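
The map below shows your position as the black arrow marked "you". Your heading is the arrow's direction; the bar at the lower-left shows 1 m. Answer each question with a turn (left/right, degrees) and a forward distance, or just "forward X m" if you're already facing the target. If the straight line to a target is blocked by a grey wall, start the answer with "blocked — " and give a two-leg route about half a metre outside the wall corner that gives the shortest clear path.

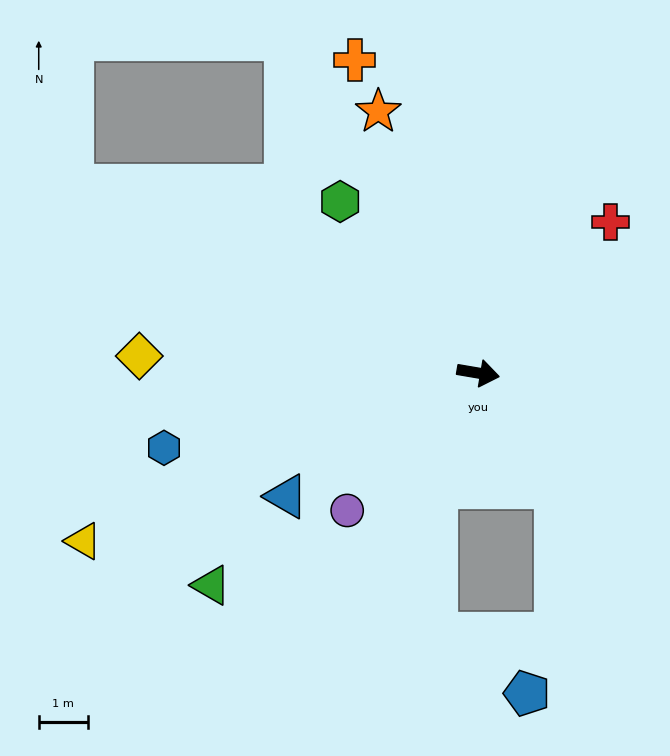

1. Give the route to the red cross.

turn left 58°, forward 4.1 m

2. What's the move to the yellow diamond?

turn right 173°, forward 6.9 m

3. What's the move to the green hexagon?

turn left 138°, forward 4.5 m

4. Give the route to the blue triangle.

turn right 138°, forward 4.6 m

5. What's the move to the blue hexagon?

turn right 157°, forward 6.5 m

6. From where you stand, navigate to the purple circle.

turn right 124°, forward 3.8 m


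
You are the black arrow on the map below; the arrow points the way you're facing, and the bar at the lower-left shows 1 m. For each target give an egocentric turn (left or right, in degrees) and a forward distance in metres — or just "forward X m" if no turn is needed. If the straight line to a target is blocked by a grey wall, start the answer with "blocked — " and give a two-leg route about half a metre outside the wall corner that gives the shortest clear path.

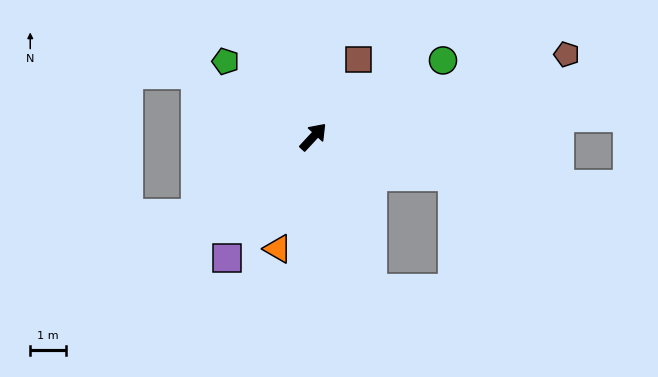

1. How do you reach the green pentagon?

turn left 92°, forward 3.3 m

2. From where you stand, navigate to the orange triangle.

turn right 155°, forward 3.3 m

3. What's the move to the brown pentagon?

turn right 29°, forward 7.5 m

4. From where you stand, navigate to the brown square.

turn left 13°, forward 2.5 m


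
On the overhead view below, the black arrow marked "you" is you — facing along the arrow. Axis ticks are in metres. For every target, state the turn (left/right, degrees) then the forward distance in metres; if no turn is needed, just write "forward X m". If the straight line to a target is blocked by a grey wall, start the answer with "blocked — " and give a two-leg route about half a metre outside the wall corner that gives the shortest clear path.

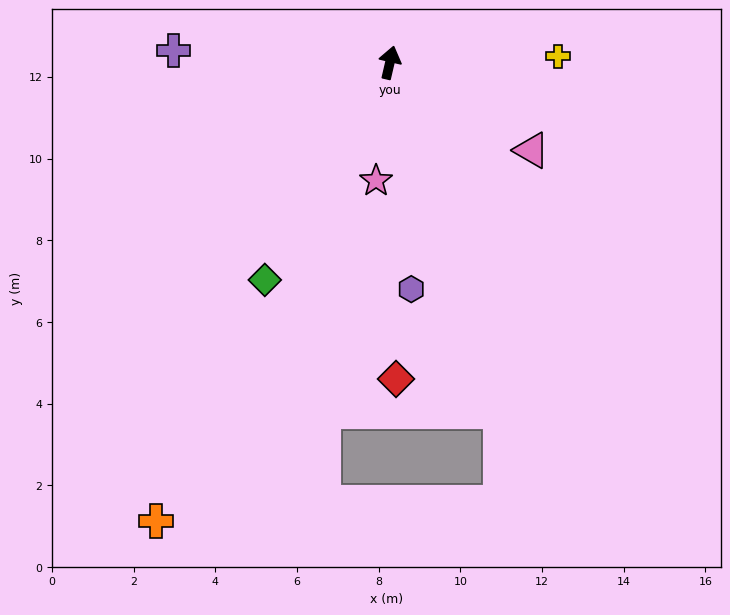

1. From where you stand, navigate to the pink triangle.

turn right 109°, forward 4.1 m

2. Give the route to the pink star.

turn right 174°, forward 2.9 m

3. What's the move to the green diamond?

turn left 163°, forward 6.1 m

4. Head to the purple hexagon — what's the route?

turn right 161°, forward 5.6 m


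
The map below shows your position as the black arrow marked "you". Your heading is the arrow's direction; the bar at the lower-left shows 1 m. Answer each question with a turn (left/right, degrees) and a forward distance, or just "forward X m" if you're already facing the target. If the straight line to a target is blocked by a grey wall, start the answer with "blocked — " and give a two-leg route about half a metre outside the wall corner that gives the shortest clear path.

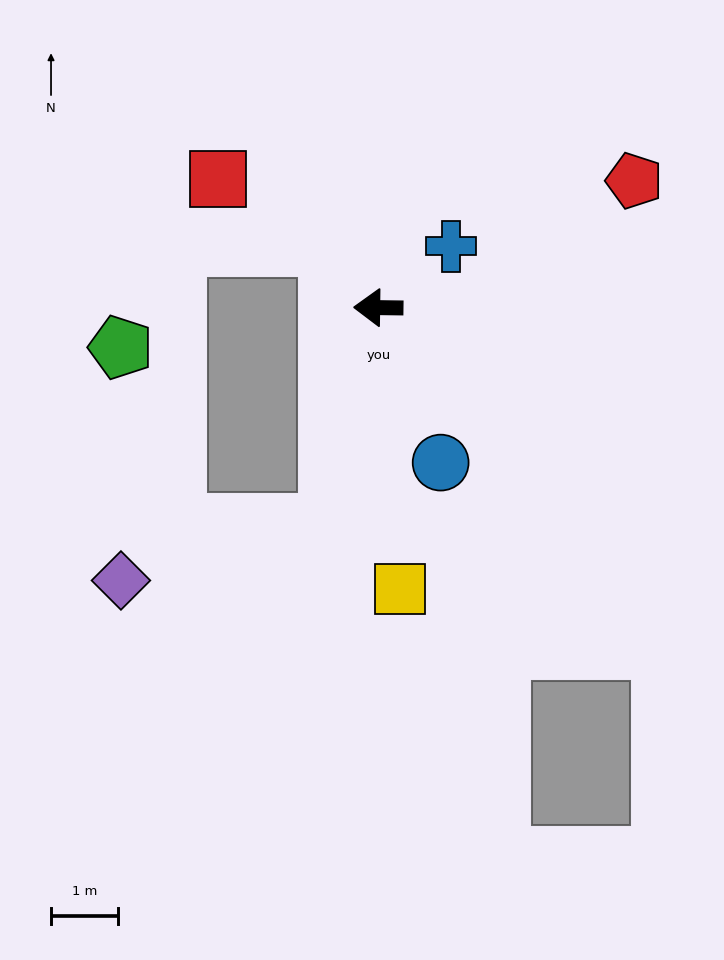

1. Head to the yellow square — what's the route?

turn left 95°, forward 4.2 m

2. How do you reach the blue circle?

turn left 113°, forward 2.5 m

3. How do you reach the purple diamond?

blocked — turn left 77°, forward 3.3 m, then turn right 61°, forward 3.2 m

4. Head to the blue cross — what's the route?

turn right 139°, forward 1.4 m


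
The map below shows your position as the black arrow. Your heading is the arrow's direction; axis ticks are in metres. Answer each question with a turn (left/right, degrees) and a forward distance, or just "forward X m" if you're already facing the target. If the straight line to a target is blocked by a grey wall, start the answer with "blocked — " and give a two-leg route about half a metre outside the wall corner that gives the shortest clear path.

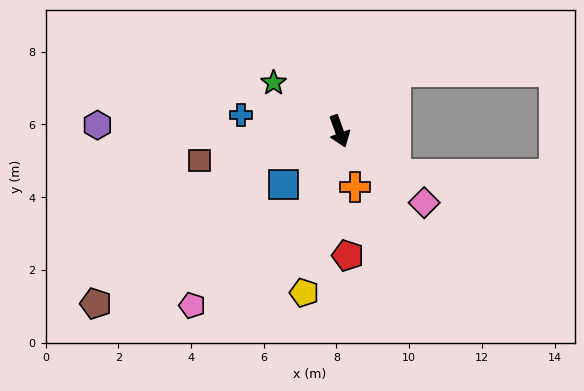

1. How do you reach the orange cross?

turn right 4°, forward 1.6 m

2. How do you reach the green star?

turn right 146°, forward 2.2 m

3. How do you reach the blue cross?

turn right 119°, forward 2.7 m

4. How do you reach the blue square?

turn right 66°, forward 2.1 m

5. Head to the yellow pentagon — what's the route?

turn right 32°, forward 4.5 m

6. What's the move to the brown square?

turn right 98°, forward 3.9 m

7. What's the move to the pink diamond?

turn left 30°, forward 3.1 m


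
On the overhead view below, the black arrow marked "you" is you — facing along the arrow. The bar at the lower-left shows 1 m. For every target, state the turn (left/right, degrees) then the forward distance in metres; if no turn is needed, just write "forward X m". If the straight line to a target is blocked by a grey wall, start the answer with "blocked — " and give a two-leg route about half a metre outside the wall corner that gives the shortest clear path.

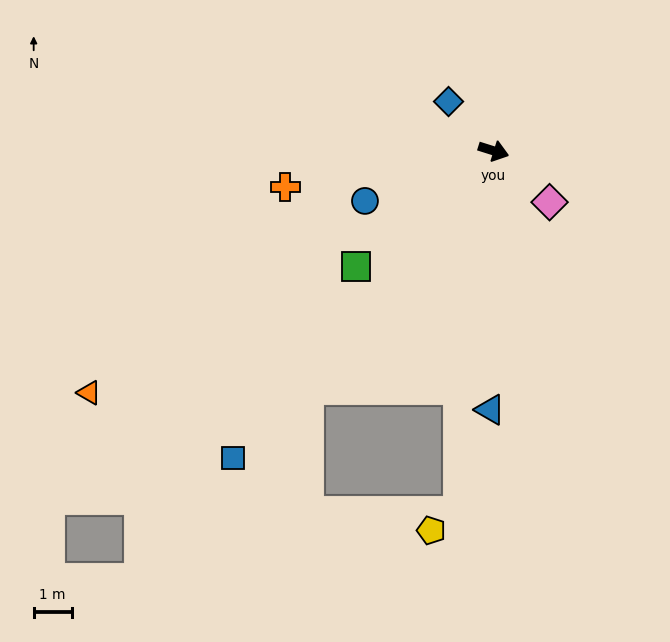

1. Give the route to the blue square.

turn right 113°, forward 10.6 m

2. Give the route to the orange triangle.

turn right 132°, forward 12.4 m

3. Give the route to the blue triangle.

turn right 73°, forward 6.8 m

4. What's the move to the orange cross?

turn right 153°, forward 5.6 m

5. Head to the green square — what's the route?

turn right 122°, forward 4.7 m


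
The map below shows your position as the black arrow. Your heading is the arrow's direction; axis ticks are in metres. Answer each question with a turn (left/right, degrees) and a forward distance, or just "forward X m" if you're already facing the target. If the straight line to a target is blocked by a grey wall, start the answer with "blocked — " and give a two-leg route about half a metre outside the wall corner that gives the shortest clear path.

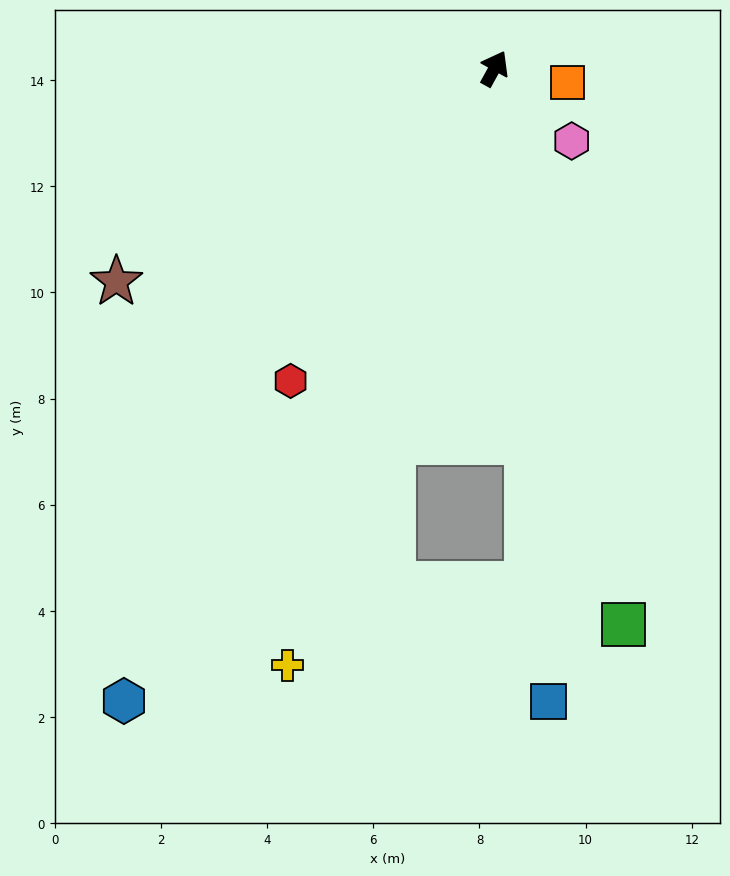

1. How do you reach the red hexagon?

turn left 176°, forward 7.0 m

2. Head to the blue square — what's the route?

turn right 146°, forward 12.0 m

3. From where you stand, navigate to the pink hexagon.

turn right 104°, forward 2.0 m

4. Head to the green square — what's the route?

turn right 138°, forward 10.8 m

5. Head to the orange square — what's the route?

turn right 72°, forward 1.4 m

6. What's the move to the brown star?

turn left 148°, forward 8.2 m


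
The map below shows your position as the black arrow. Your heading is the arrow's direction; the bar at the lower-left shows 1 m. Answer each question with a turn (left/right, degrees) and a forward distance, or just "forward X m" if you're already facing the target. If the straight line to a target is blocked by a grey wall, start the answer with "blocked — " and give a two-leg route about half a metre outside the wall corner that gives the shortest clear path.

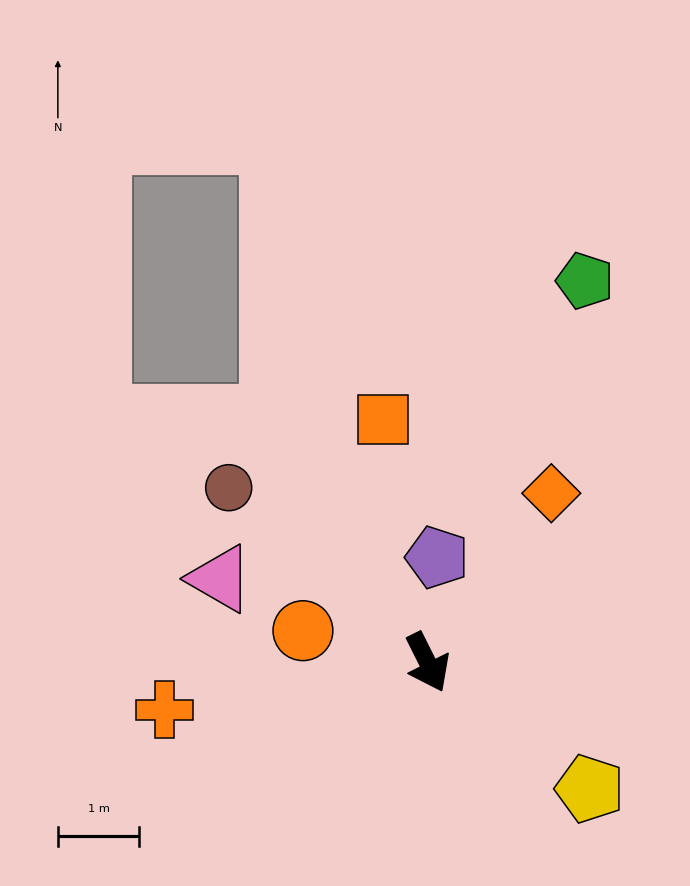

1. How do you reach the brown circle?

turn right 158°, forward 3.3 m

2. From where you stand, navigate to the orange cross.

turn right 106°, forward 3.3 m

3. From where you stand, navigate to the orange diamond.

turn left 117°, forward 2.6 m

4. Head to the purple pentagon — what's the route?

turn left 148°, forward 1.3 m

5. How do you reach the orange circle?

turn right 131°, forward 1.6 m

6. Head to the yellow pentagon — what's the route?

turn left 25°, forward 2.5 m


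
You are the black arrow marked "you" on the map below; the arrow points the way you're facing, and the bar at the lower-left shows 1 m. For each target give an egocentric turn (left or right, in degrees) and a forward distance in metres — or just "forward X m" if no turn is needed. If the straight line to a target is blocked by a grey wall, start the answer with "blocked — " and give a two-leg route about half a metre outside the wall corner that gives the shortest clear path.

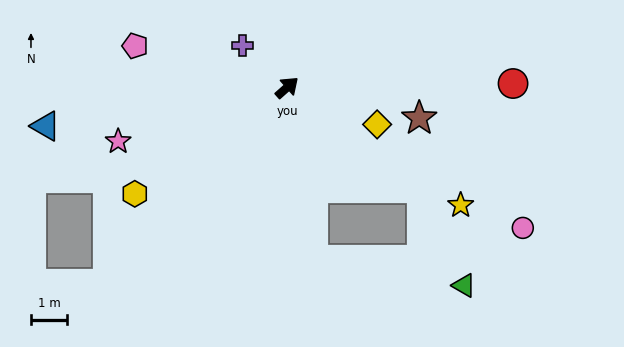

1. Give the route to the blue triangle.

turn left 148°, forward 6.8 m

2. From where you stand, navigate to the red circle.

turn right 41°, forward 6.3 m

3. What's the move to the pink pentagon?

turn left 123°, forward 4.4 m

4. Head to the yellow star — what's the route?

turn right 76°, forward 5.8 m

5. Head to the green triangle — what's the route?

blocked — turn right 78°, forward 4.7 m, then turn right 30°, forward 3.0 m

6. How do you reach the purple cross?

turn left 96°, forward 1.7 m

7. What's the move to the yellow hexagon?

turn left 173°, forward 5.2 m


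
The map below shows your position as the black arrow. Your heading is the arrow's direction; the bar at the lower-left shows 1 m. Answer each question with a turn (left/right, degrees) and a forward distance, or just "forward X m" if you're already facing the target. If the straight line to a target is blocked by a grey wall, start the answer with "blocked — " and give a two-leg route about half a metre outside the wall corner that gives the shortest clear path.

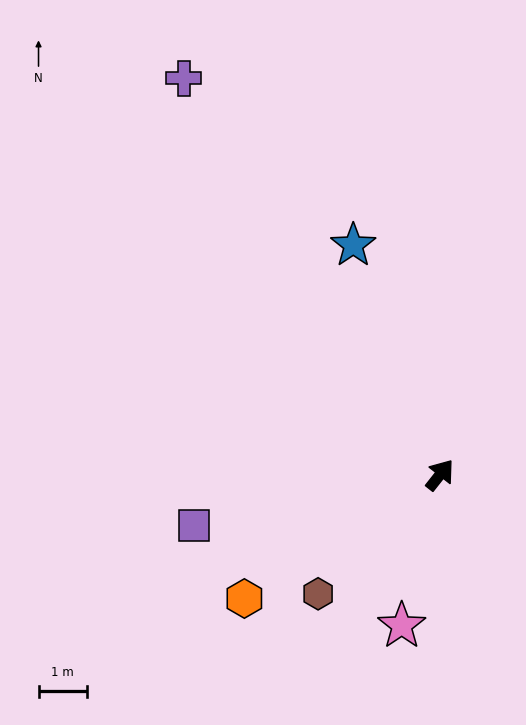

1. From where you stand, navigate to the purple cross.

turn left 71°, forward 9.7 m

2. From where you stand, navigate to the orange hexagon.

turn left 161°, forward 4.8 m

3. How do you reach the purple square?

turn left 140°, forward 5.2 m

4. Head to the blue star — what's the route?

turn left 59°, forward 5.1 m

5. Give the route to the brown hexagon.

turn left 173°, forward 3.5 m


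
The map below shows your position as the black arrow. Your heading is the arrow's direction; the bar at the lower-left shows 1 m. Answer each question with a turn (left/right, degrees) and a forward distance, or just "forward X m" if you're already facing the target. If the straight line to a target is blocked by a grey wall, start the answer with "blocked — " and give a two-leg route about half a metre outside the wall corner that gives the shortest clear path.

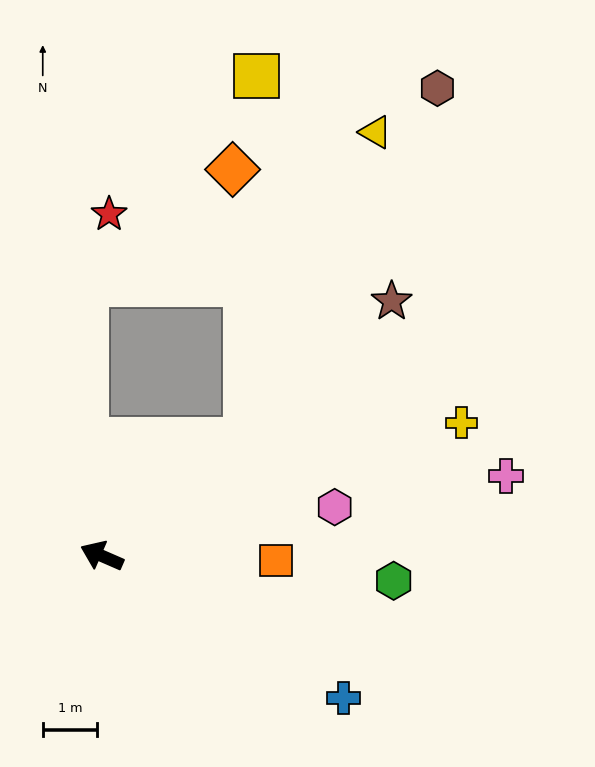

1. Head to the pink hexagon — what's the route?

turn right 145°, forward 4.4 m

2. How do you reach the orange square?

turn right 158°, forward 3.2 m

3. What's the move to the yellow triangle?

blocked — turn right 118°, forward 3.4 m, then turn left 29°, forward 6.2 m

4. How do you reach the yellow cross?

turn right 136°, forward 7.1 m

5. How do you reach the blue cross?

turn left 173°, forward 5.2 m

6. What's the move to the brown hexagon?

blocked — turn right 118°, forward 3.4 m, then turn left 23°, forward 7.4 m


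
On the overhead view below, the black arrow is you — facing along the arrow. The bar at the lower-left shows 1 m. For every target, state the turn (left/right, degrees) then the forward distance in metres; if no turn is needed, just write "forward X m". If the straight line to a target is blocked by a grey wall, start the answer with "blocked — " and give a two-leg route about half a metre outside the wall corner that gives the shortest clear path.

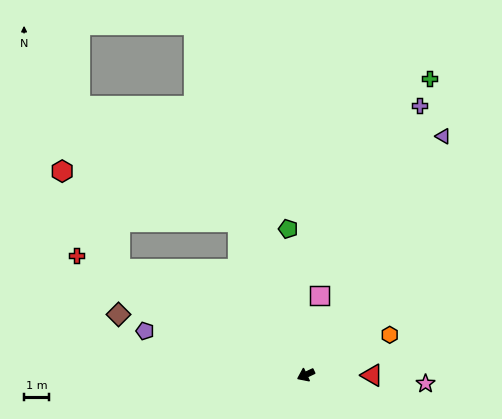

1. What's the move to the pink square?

turn right 125°, forward 3.2 m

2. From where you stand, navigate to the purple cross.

turn right 138°, forward 11.6 m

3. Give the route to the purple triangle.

turn right 145°, forward 10.9 m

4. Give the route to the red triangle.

turn left 154°, forward 2.6 m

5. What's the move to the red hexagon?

blocked — turn right 55°, forward 8.5 m, then turn right 30°, forward 4.5 m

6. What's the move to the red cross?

turn right 53°, forward 10.3 m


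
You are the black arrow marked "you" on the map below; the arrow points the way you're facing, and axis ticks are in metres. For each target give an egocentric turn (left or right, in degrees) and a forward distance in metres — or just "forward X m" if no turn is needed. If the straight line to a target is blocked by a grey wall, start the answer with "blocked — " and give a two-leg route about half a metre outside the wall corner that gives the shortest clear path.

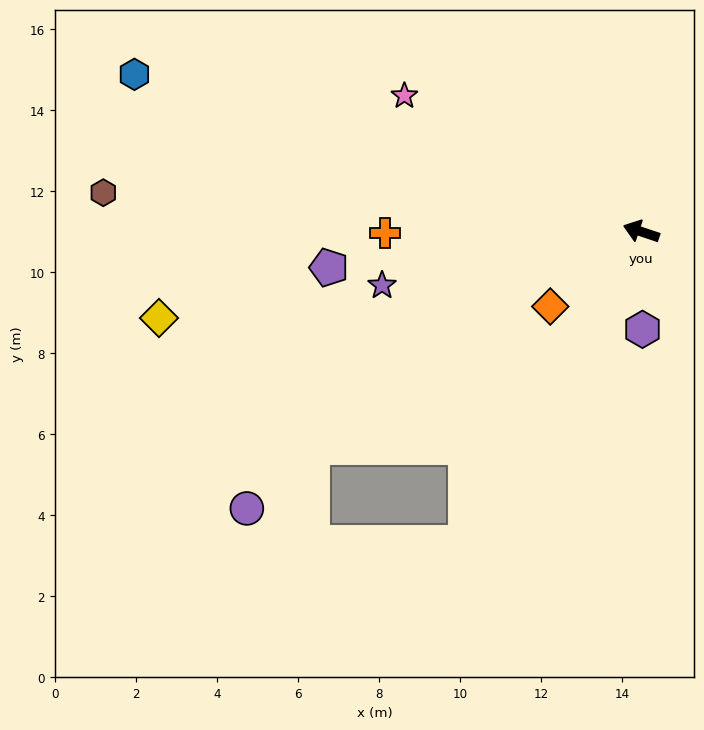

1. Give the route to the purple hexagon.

turn left 109°, forward 2.4 m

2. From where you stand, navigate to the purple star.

turn left 30°, forward 6.5 m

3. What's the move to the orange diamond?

turn left 58°, forward 2.9 m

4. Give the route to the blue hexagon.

forward 13.1 m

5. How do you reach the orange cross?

turn left 19°, forward 6.3 m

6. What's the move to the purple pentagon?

turn left 25°, forward 7.8 m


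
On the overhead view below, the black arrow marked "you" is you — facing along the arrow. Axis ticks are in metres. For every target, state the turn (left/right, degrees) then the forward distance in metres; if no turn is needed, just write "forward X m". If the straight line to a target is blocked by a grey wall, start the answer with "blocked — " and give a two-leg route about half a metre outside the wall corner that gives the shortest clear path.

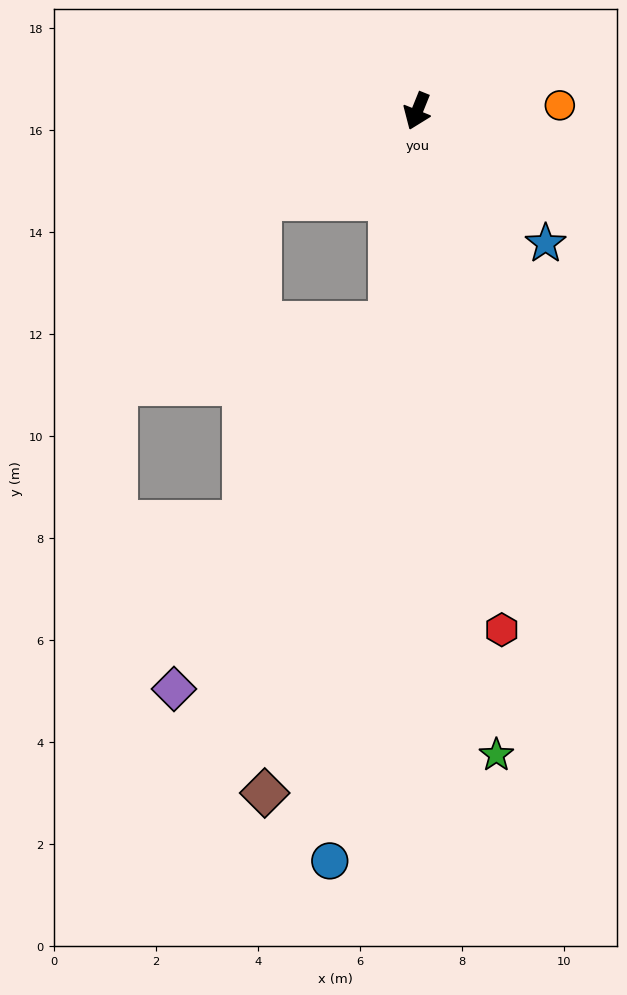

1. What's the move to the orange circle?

turn left 114°, forward 2.8 m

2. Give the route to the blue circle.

turn left 15°, forward 14.8 m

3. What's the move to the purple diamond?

blocked — turn left 15°, forward 4.2 m, then turn right 24°, forward 8.3 m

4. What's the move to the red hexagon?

turn left 31°, forward 10.3 m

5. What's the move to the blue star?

turn left 66°, forward 3.6 m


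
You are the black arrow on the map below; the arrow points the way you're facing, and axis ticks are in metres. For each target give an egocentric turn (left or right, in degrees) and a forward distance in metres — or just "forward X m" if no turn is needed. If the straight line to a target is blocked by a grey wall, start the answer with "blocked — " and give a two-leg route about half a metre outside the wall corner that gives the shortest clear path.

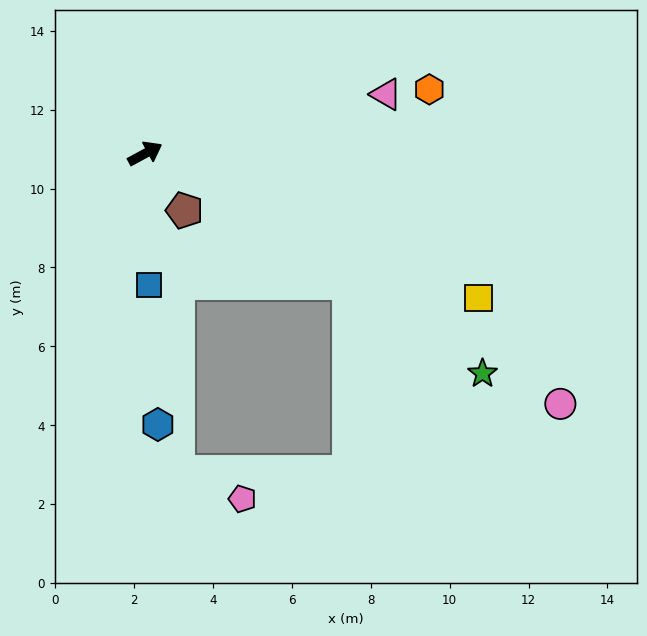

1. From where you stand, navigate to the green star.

turn right 61°, forward 10.2 m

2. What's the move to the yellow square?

turn right 52°, forward 9.2 m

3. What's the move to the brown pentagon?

turn right 84°, forward 1.8 m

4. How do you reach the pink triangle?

turn right 15°, forward 6.3 m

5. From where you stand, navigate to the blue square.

turn right 117°, forward 3.3 m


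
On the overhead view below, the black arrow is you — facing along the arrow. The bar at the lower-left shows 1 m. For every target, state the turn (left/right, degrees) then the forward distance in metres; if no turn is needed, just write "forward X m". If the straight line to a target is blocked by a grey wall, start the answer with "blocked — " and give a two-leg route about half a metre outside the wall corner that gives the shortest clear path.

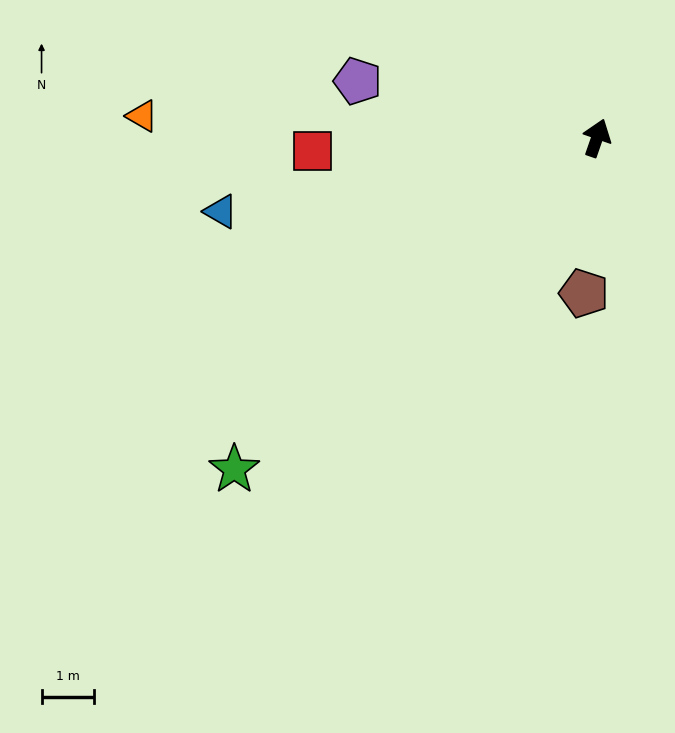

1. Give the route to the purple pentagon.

turn left 96°, forward 4.7 m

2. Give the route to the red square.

turn left 112°, forward 5.4 m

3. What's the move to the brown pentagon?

turn right 166°, forward 3.0 m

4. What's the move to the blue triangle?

turn left 120°, forward 7.3 m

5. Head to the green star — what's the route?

turn left 152°, forward 9.3 m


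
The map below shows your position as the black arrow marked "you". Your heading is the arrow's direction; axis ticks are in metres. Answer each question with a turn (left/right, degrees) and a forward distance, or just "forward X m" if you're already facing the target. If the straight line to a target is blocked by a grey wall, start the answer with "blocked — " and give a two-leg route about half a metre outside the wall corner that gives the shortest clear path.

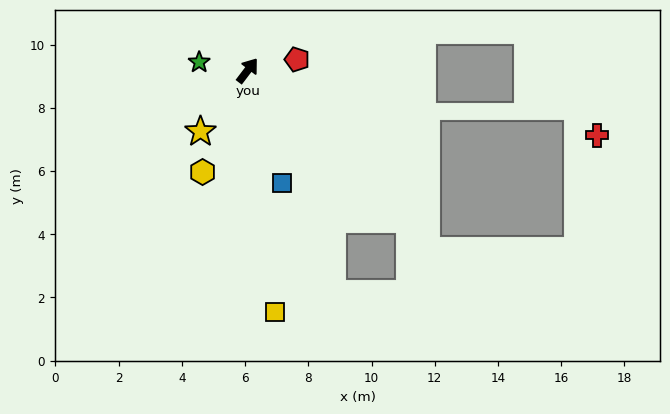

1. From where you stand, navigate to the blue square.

turn right 126°, forward 3.7 m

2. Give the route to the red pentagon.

turn right 40°, forward 1.6 m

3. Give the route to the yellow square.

turn right 136°, forward 7.7 m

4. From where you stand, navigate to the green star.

turn left 117°, forward 1.6 m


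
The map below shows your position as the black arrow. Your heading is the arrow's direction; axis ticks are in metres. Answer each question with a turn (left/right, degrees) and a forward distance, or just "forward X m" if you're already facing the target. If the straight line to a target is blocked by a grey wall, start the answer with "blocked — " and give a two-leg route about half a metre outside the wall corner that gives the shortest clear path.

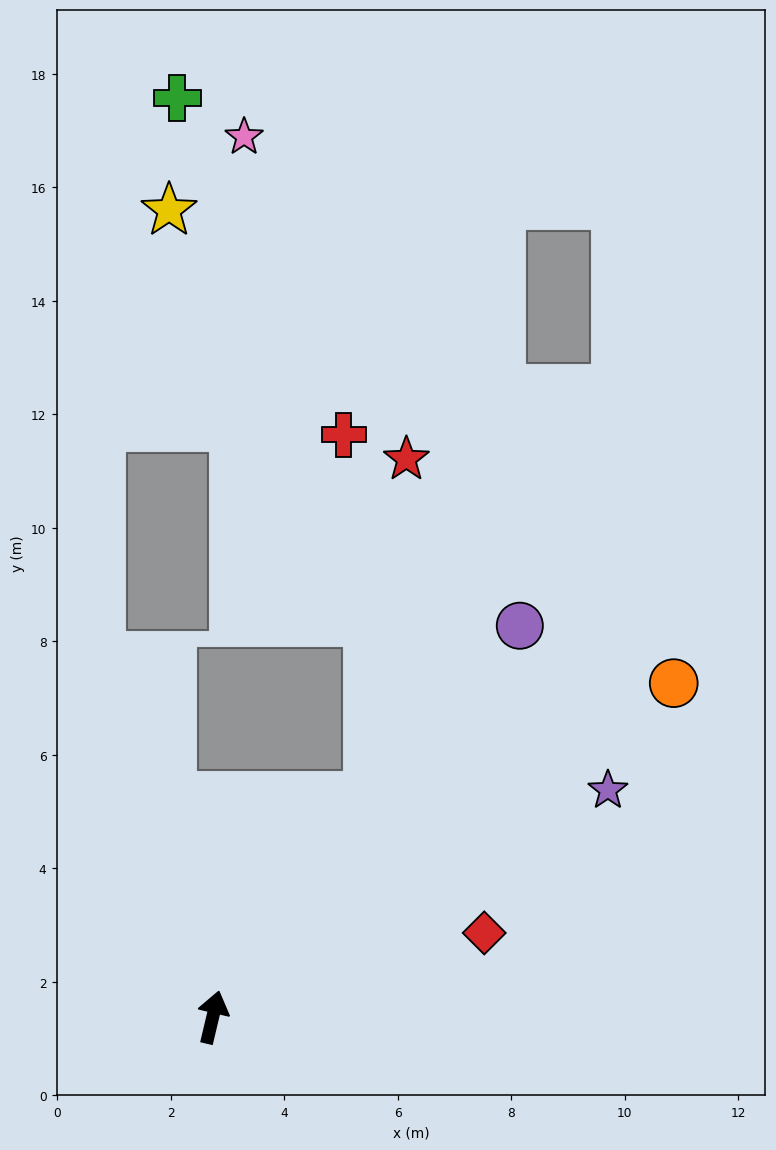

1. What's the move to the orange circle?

turn right 41°, forward 10.0 m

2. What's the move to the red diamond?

turn right 59°, forward 5.0 m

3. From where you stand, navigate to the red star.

blocked — turn right 22°, forward 4.8 m, then turn left 29°, forward 6.0 m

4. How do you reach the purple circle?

turn right 25°, forward 8.8 m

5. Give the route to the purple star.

turn right 47°, forward 8.0 m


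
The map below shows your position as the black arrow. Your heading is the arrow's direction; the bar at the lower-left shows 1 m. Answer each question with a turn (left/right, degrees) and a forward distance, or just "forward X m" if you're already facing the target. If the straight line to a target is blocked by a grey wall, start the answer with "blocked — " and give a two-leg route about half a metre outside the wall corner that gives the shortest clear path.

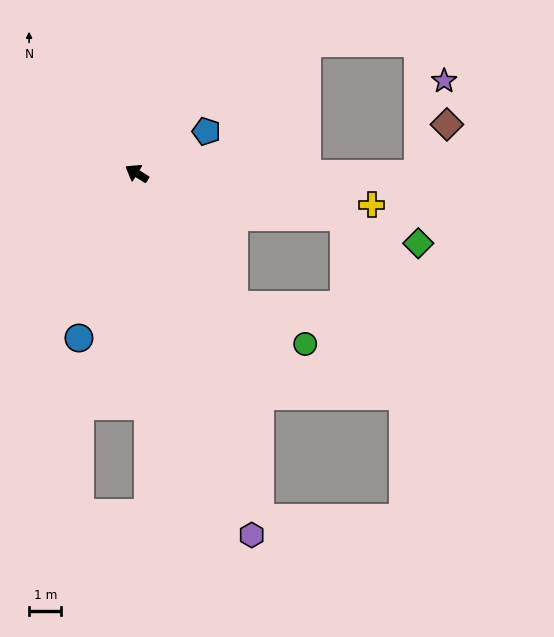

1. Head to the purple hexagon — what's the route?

turn left 139°, forward 11.7 m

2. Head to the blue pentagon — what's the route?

turn right 117°, forward 2.5 m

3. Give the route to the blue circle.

turn left 102°, forward 5.4 m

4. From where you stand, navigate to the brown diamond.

blocked — turn right 148°, forward 8.7 m, then turn left 59°, forward 1.8 m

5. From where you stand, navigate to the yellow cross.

turn right 156°, forward 7.3 m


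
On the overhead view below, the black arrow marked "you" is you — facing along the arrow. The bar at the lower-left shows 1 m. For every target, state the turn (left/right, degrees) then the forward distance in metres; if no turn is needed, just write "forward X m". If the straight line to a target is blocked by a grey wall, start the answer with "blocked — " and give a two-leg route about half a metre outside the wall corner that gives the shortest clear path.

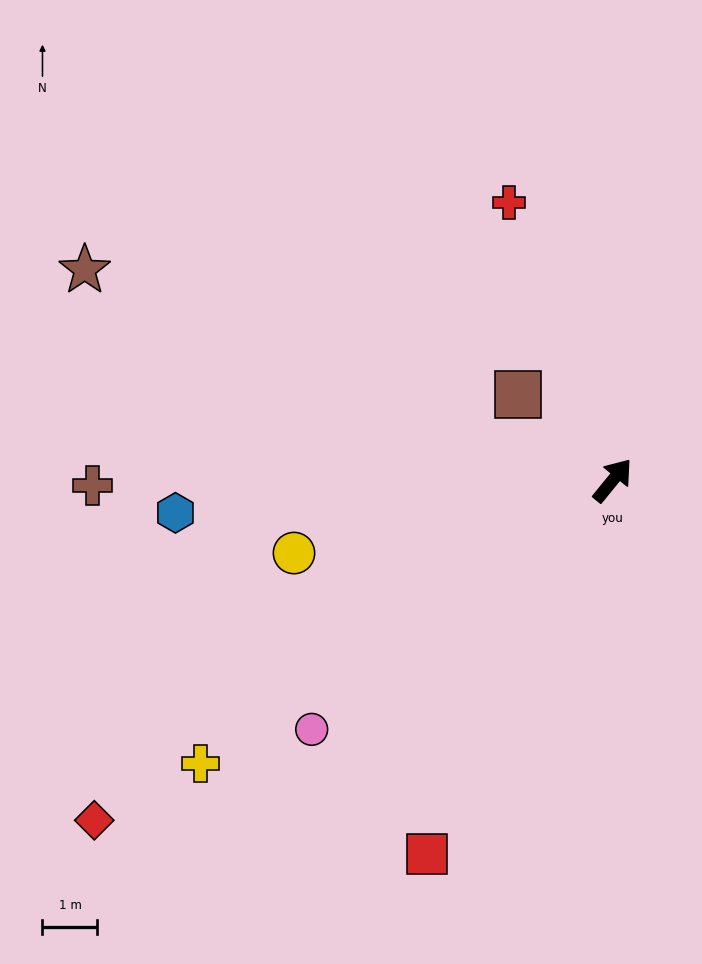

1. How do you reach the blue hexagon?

turn left 133°, forward 8.0 m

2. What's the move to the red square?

turn right 167°, forward 7.6 m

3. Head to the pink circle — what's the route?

turn left 169°, forward 7.1 m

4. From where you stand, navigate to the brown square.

turn left 87°, forward 2.3 m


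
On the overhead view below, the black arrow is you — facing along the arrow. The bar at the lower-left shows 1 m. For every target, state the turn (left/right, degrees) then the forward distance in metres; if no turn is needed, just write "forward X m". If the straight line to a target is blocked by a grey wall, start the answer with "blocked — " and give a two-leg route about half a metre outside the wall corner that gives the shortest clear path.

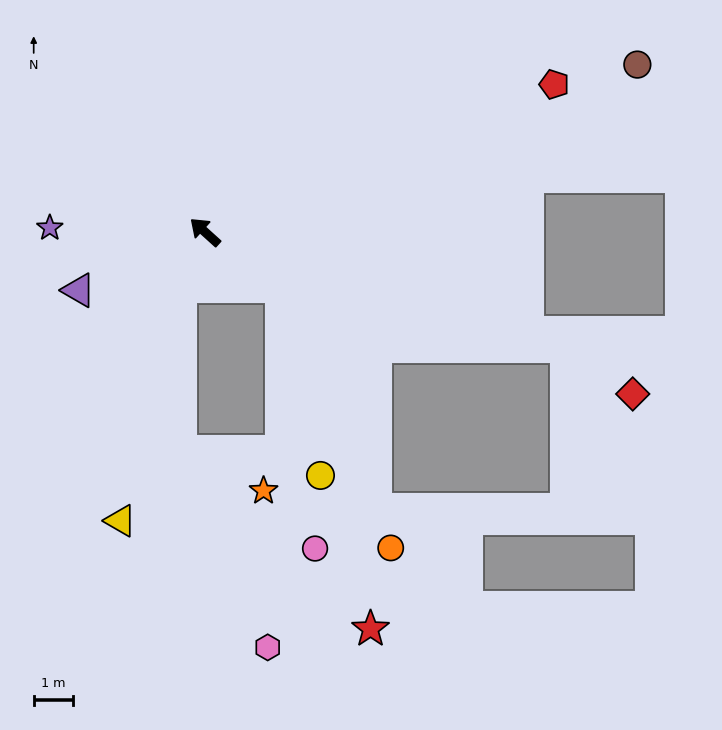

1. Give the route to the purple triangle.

turn left 67°, forward 3.5 m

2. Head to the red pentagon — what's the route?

turn right 115°, forward 9.7 m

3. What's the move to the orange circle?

blocked — turn right 173°, forward 2.4 m, then turn right 32°, forward 7.2 m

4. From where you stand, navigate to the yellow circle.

blocked — turn right 173°, forward 2.4 m, then turn right 43°, forward 4.9 m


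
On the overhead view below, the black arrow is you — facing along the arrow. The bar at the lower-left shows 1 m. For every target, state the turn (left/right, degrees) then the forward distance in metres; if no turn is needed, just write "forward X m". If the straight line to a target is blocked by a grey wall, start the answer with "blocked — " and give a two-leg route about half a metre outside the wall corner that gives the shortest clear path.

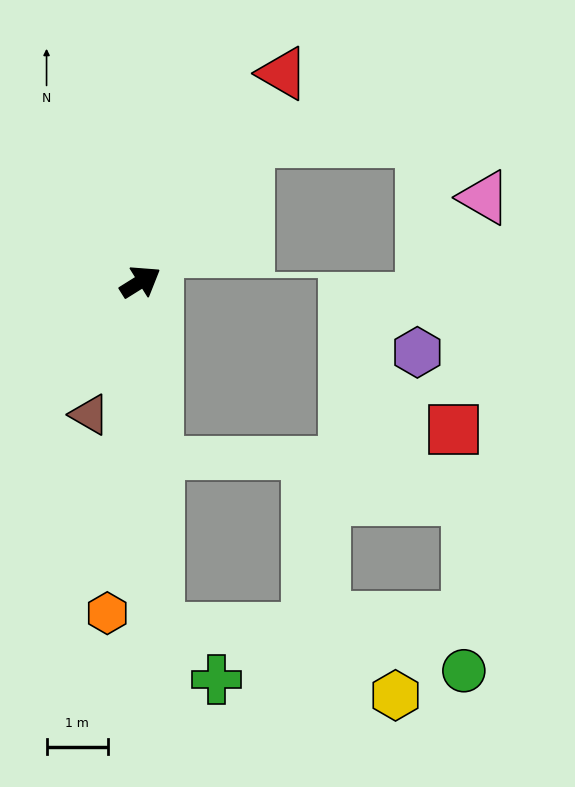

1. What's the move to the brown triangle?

turn right 143°, forward 2.3 m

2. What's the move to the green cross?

blocked — turn right 119°, forward 5.7 m, then turn left 45°, forward 1.3 m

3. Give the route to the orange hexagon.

turn right 128°, forward 5.4 m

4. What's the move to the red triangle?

turn left 24°, forward 4.1 m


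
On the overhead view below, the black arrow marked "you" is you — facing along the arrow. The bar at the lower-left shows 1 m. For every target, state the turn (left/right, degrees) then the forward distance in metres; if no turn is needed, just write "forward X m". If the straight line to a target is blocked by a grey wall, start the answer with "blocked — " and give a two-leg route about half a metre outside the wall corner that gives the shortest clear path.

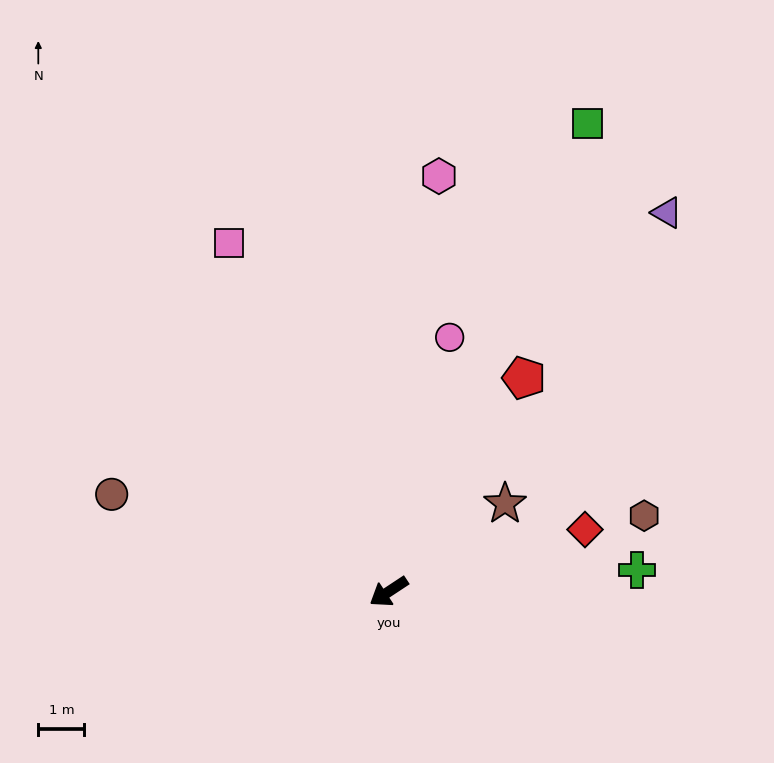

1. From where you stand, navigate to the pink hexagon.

turn right 130°, forward 9.1 m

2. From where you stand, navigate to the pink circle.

turn right 137°, forward 5.7 m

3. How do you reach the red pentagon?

turn right 156°, forward 5.5 m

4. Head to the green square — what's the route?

turn right 146°, forward 11.0 m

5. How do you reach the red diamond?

turn left 164°, forward 4.5 m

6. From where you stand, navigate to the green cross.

turn left 152°, forward 5.4 m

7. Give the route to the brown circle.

turn right 53°, forward 6.4 m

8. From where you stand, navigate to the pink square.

turn right 99°, forward 8.3 m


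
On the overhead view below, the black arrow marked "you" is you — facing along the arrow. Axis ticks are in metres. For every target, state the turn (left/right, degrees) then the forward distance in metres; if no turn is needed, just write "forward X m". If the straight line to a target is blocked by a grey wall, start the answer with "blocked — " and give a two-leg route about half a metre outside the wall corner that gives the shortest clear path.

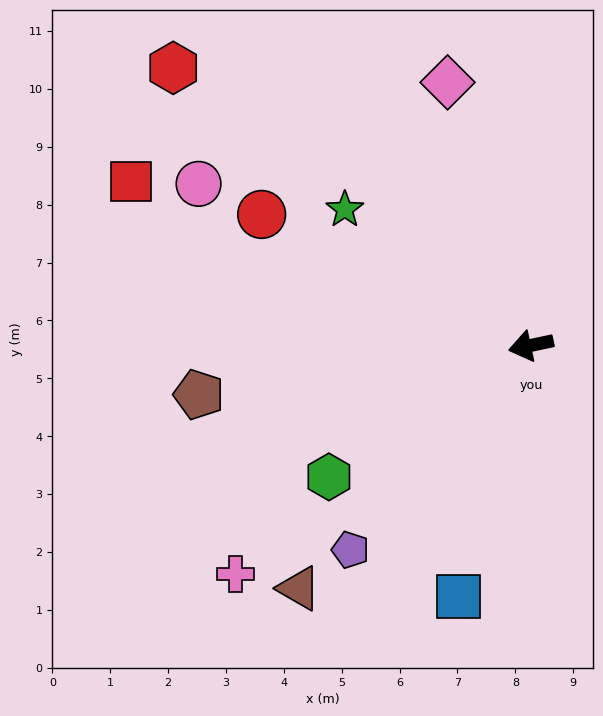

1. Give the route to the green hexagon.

turn left 21°, forward 4.2 m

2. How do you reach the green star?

turn right 48°, forward 4.0 m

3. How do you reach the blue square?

turn left 62°, forward 4.5 m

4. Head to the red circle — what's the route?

turn right 38°, forward 5.2 m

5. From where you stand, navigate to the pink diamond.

turn right 85°, forward 4.8 m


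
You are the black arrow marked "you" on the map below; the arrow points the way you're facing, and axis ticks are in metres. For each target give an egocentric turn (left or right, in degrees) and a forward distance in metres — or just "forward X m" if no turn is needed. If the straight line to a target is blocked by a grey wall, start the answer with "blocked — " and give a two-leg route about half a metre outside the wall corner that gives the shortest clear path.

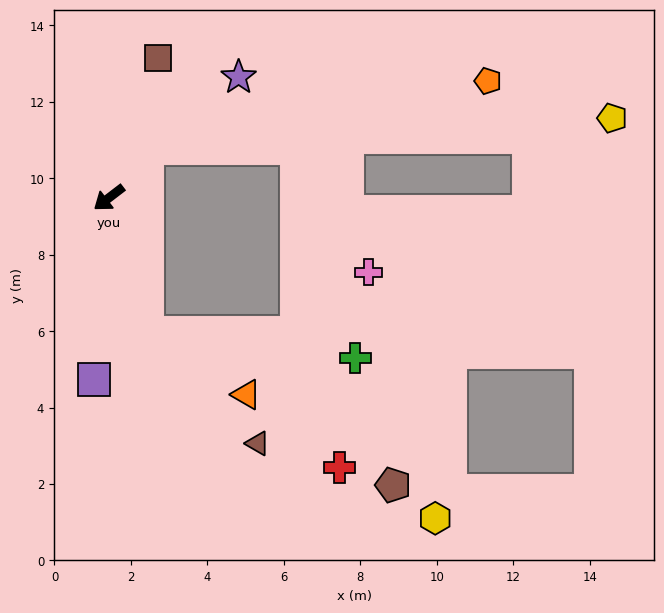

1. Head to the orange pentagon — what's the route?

blocked — turn right 166°, forward 1.6 m, then turn right 40°, forward 9.1 m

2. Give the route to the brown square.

turn right 147°, forward 3.9 m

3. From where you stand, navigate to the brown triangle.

blocked — turn left 69°, forward 3.7 m, then turn left 28°, forward 4.1 m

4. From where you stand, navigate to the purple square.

turn left 48°, forward 4.8 m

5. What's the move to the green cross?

blocked — turn left 69°, forward 3.7 m, then turn left 67°, forward 5.5 m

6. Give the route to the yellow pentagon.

blocked — turn right 166°, forward 1.6 m, then turn right 48°, forward 12.2 m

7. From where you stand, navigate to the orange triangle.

blocked — turn left 69°, forward 3.7 m, then turn left 41°, forward 3.0 m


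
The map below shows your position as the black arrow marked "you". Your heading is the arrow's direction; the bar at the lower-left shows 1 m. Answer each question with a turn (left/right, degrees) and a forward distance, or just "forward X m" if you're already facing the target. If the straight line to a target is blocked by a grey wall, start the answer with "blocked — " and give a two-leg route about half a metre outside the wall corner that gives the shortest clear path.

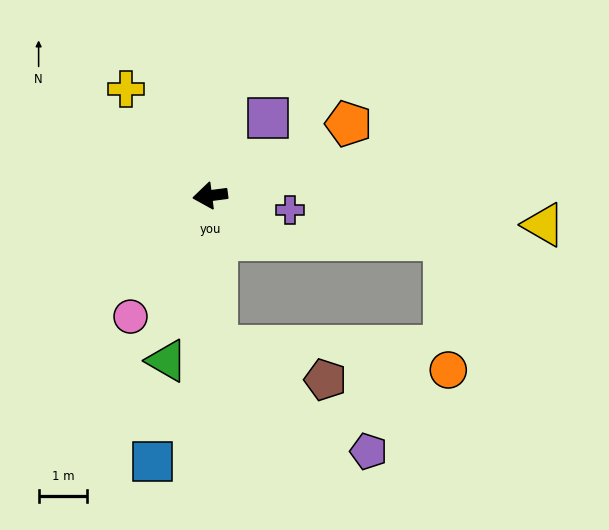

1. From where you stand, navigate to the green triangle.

turn left 68°, forward 3.5 m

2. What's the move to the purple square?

turn right 134°, forward 2.0 m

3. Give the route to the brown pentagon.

blocked — turn left 85°, forward 3.1 m, then turn left 70°, forward 2.3 m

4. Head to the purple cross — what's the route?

turn left 162°, forward 1.7 m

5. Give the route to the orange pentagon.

turn right 160°, forward 3.2 m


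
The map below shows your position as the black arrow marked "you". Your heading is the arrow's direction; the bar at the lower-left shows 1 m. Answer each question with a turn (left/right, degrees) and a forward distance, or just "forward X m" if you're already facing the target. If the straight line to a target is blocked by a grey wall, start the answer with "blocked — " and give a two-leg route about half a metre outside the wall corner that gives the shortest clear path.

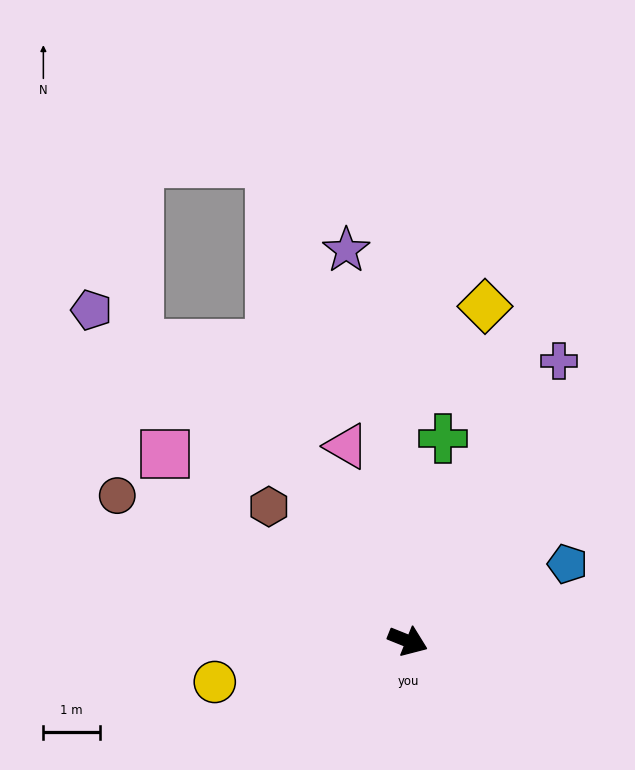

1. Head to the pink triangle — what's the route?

turn left 129°, forward 3.6 m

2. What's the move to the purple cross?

turn left 84°, forward 5.6 m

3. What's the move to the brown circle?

turn left 175°, forward 5.7 m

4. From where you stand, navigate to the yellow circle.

turn right 146°, forward 3.5 m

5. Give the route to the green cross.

turn left 102°, forward 3.6 m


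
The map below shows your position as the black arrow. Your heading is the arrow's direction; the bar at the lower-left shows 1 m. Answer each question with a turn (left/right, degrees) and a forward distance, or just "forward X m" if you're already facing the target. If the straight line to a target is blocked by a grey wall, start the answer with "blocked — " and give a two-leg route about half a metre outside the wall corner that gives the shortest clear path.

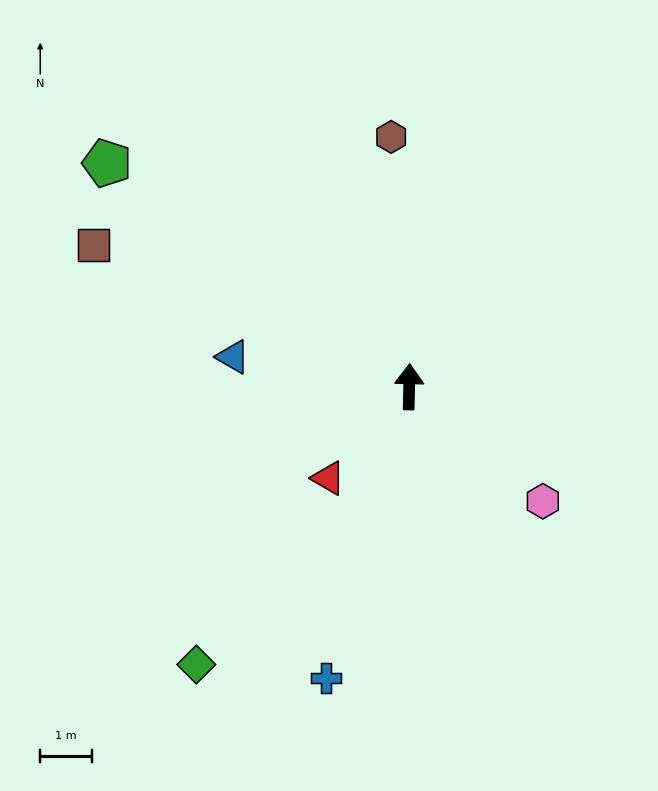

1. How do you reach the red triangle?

turn left 140°, forward 2.3 m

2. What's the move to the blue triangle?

turn left 82°, forward 3.4 m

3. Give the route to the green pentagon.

turn left 55°, forward 7.2 m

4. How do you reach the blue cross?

turn left 165°, forward 5.8 m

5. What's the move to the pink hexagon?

turn right 129°, forward 3.4 m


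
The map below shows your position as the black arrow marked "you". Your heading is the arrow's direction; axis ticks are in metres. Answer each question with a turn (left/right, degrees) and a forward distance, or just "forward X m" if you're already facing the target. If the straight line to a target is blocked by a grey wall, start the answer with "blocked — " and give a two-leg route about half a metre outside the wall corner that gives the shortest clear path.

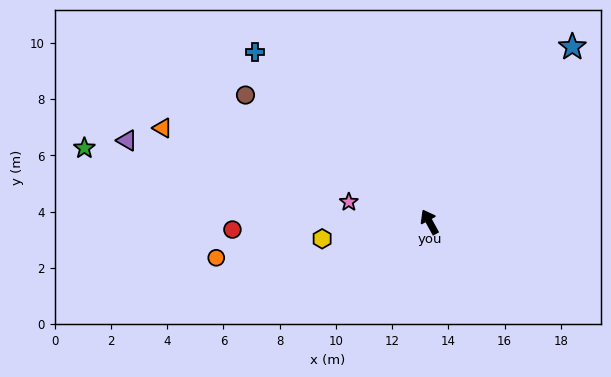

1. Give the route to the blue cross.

turn left 17°, forward 8.7 m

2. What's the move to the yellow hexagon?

turn left 70°, forward 3.9 m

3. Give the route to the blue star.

turn right 68°, forward 8.0 m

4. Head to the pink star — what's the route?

turn left 47°, forward 3.0 m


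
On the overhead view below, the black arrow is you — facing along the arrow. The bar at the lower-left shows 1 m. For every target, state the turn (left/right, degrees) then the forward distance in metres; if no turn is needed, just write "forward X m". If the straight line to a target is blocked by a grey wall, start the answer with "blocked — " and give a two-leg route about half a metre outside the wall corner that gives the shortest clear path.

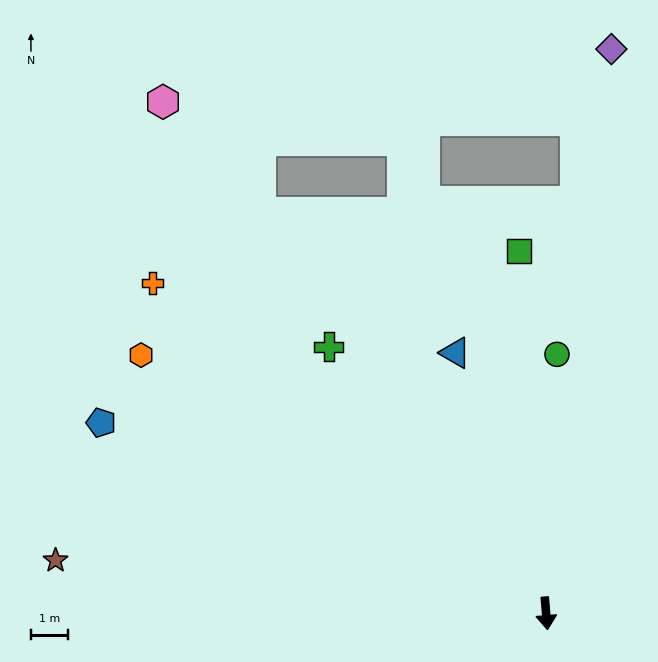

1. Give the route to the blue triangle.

turn right 166°, forward 7.5 m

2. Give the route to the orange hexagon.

turn right 127°, forward 13.0 m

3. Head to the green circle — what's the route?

turn left 173°, forward 7.0 m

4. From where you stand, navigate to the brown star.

turn right 101°, forward 13.4 m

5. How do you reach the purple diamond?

turn left 169°, forward 15.4 m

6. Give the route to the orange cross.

turn right 135°, forward 13.9 m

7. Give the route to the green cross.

turn right 146°, forward 9.3 m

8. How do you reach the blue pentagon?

turn right 118°, forward 13.1 m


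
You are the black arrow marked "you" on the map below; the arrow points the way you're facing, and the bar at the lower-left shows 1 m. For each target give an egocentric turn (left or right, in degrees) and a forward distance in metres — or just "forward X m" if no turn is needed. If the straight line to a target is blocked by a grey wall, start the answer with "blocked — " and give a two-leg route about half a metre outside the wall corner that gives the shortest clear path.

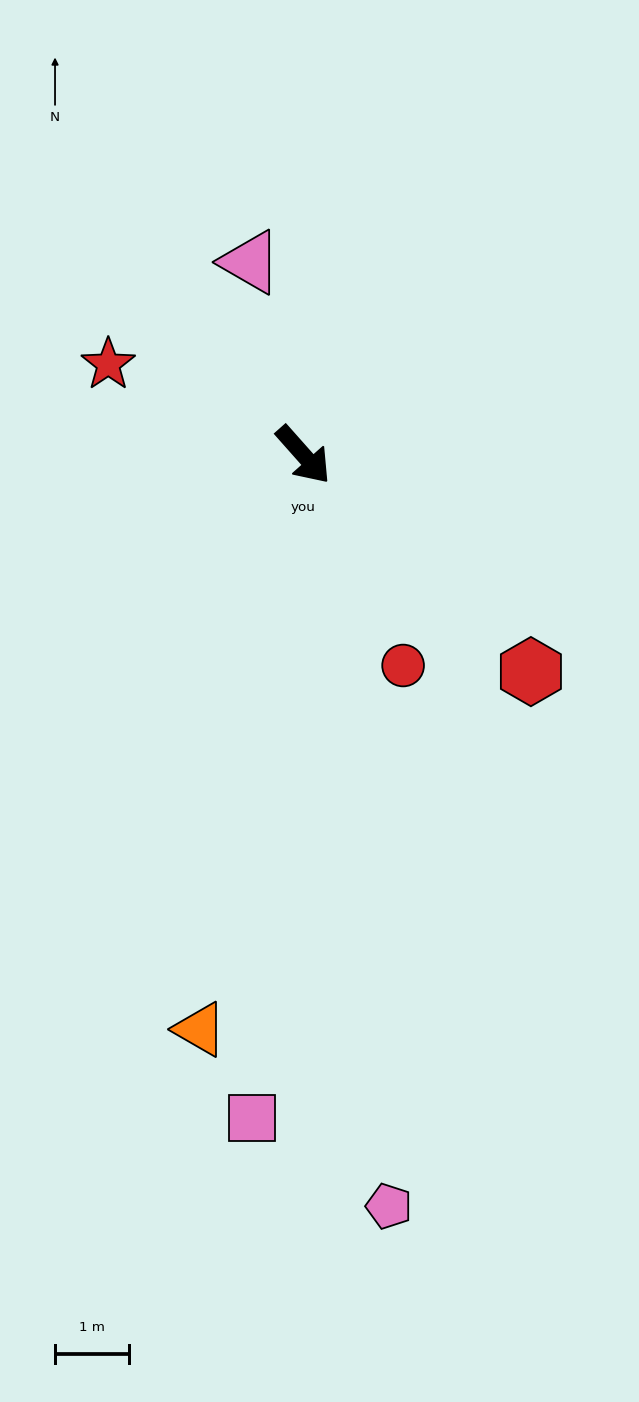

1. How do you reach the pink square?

turn right 46°, forward 9.0 m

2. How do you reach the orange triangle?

turn right 52°, forward 7.9 m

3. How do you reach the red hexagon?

turn left 5°, forward 4.3 m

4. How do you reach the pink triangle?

turn left 154°, forward 2.7 m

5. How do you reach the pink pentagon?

turn right 35°, forward 10.2 m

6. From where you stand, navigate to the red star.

turn right 157°, forward 2.9 m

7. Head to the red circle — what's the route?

turn right 16°, forward 3.2 m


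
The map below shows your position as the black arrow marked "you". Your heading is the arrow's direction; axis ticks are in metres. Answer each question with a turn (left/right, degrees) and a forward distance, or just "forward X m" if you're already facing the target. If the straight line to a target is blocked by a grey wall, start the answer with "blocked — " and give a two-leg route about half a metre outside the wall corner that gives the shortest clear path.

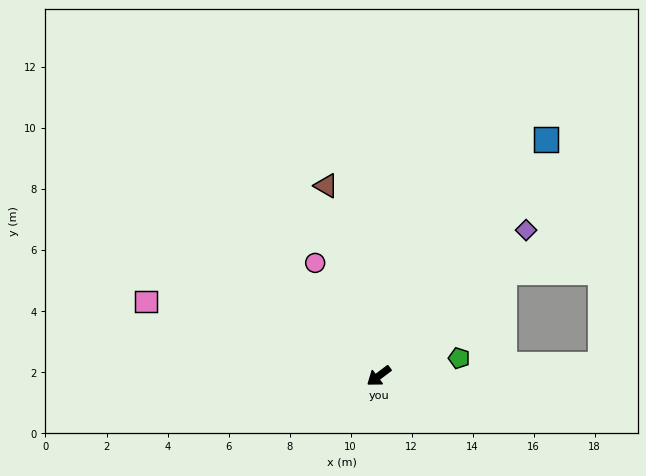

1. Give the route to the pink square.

turn right 55°, forward 8.0 m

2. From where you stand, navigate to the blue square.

turn right 162°, forward 9.5 m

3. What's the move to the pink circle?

turn right 98°, forward 4.3 m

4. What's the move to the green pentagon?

turn left 155°, forward 2.7 m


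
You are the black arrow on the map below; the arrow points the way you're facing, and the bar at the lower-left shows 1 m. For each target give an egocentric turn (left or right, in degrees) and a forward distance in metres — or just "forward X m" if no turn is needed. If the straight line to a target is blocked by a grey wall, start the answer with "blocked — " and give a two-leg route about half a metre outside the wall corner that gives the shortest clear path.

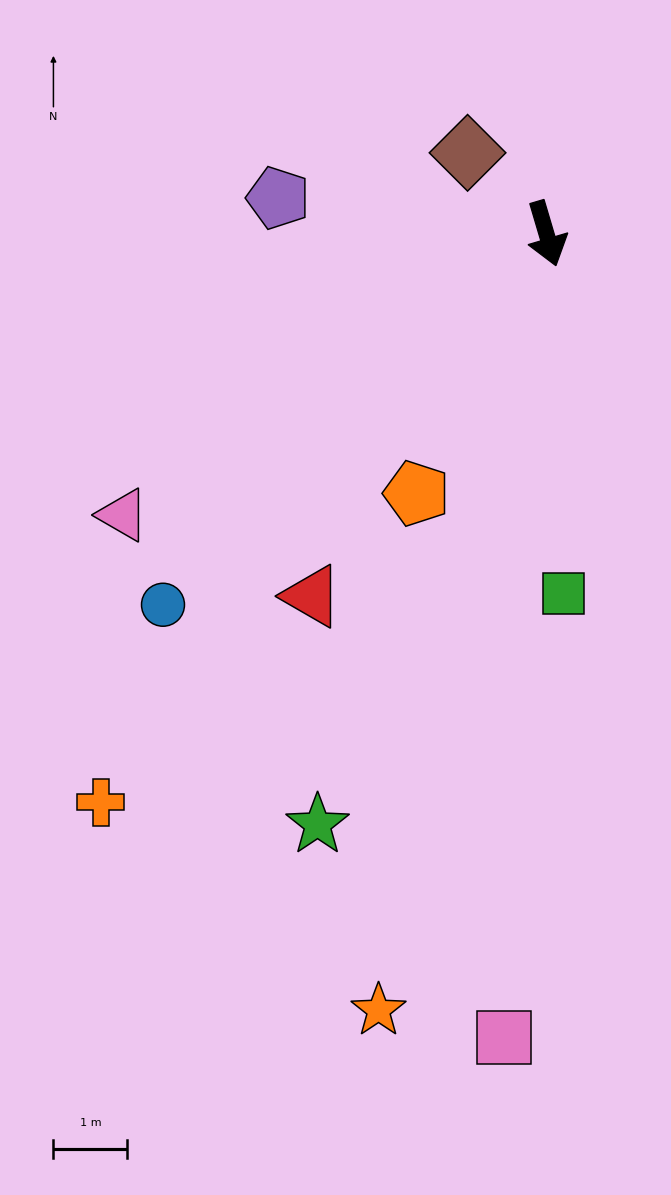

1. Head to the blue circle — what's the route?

turn right 62°, forward 7.2 m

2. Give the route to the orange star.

turn right 29°, forward 10.7 m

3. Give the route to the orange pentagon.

turn right 43°, forward 3.9 m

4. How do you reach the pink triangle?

turn right 73°, forward 6.9 m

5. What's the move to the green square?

turn right 14°, forward 4.9 m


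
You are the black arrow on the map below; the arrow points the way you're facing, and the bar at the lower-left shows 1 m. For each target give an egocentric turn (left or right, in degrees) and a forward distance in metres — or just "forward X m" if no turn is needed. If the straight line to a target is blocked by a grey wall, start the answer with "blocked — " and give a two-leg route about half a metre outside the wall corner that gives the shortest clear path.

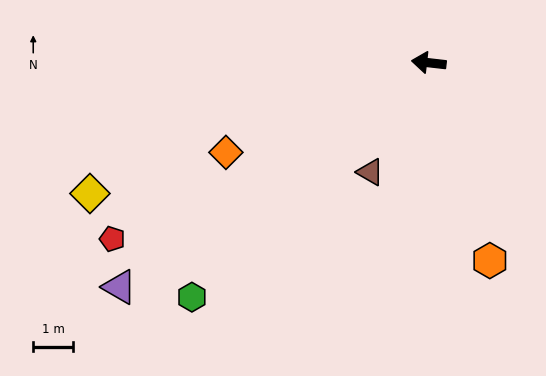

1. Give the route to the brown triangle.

turn left 68°, forward 3.1 m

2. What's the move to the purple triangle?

turn left 42°, forward 9.7 m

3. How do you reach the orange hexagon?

turn left 114°, forward 5.2 m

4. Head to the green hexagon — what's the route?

turn left 51°, forward 8.4 m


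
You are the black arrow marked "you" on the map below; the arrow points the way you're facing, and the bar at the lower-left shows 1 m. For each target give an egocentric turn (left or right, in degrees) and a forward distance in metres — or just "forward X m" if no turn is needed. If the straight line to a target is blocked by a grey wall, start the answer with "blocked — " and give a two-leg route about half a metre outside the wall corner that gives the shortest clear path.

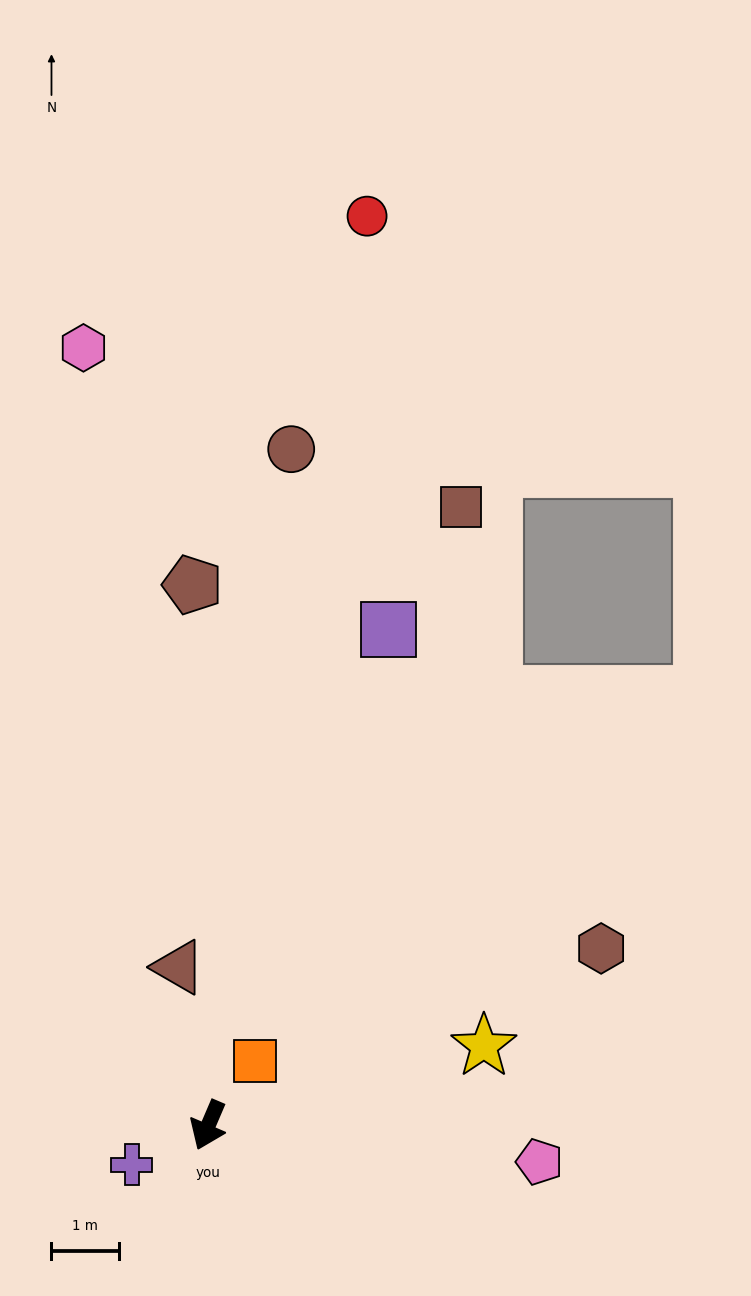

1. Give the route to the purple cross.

turn right 40°, forward 1.3 m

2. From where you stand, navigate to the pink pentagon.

turn left 107°, forward 4.9 m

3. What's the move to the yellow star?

turn left 129°, forward 4.2 m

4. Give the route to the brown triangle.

turn right 146°, forward 2.4 m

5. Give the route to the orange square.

turn left 167°, forward 1.2 m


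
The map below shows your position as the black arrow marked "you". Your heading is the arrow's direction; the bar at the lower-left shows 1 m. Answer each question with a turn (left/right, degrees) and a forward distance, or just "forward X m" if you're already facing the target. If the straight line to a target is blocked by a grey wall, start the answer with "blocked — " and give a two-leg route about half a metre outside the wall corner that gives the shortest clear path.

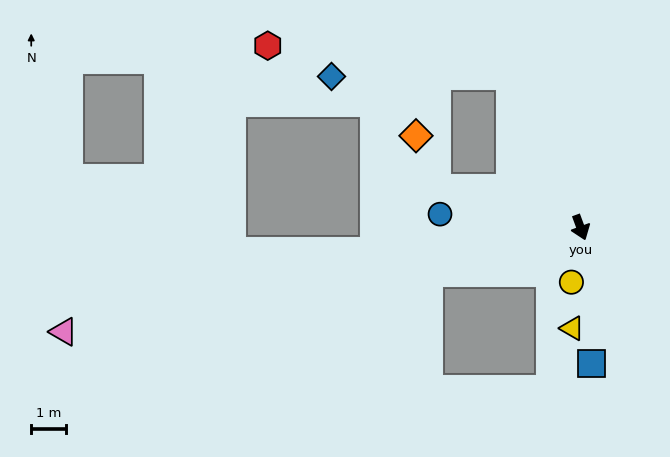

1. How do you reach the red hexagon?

blocked — turn right 175°, forward 4.9 m, then turn left 58°, forward 7.1 m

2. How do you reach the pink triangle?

turn right 99°, forward 15.2 m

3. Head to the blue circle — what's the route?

turn right 116°, forward 4.1 m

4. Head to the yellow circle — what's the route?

turn right 30°, forward 1.6 m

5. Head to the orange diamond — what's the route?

blocked — turn right 125°, forward 4.3 m, then turn right 54°, forward 1.6 m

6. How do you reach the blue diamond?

blocked — turn right 175°, forward 4.9 m, then turn left 65°, forward 5.2 m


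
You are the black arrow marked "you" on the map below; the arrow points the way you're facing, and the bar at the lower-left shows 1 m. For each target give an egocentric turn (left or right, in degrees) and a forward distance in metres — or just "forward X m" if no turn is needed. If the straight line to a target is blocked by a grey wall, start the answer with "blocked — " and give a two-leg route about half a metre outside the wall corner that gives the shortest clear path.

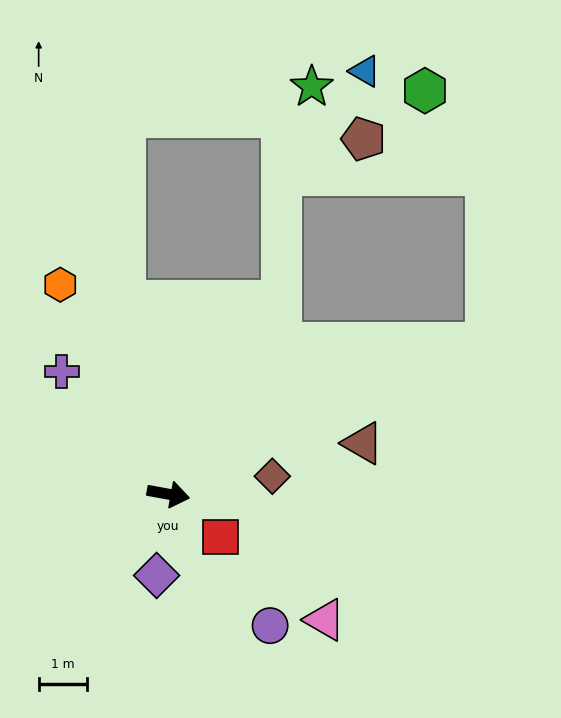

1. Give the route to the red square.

turn right 29°, forward 1.4 m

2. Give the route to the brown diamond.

turn left 20°, forward 2.2 m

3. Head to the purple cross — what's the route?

turn left 141°, forward 3.4 m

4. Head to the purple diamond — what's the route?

turn right 88°, forward 1.7 m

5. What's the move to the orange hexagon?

turn left 128°, forward 4.9 m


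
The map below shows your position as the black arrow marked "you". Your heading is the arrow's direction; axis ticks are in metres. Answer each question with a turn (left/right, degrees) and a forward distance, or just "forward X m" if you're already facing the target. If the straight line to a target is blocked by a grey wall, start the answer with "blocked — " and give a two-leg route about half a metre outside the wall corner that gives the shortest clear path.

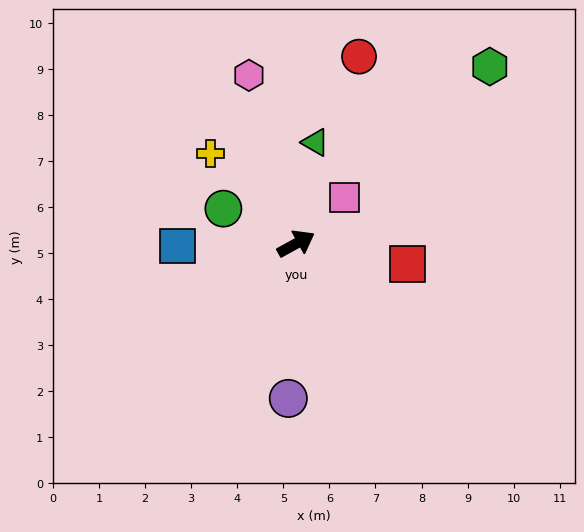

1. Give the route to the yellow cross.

turn left 105°, forward 2.7 m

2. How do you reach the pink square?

turn left 15°, forward 1.5 m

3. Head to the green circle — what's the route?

turn left 125°, forward 1.8 m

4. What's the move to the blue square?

turn left 152°, forward 2.6 m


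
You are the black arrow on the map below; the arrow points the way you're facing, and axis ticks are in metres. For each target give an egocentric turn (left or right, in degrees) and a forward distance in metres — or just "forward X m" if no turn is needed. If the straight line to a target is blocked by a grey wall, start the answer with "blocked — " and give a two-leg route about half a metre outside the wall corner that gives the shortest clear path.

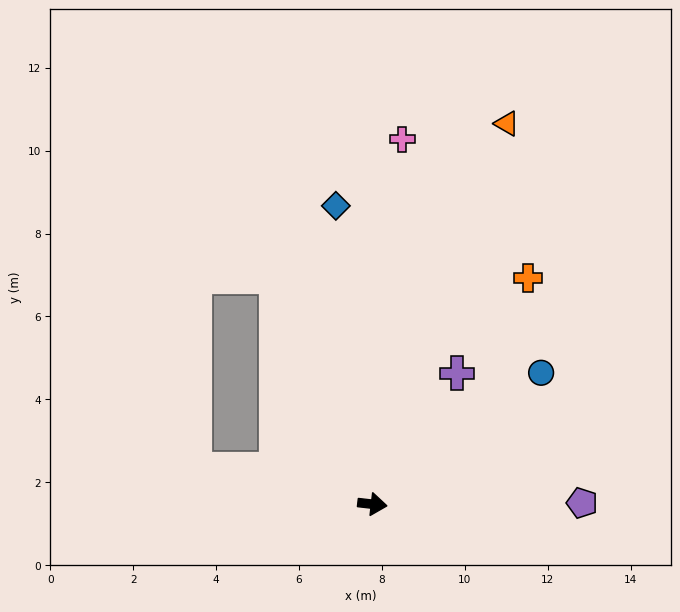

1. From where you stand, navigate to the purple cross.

turn left 64°, forward 3.8 m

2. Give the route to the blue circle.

turn left 44°, forward 5.2 m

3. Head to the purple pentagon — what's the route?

turn left 7°, forward 5.1 m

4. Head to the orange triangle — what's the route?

turn left 77°, forward 9.7 m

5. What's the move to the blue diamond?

turn left 104°, forward 7.3 m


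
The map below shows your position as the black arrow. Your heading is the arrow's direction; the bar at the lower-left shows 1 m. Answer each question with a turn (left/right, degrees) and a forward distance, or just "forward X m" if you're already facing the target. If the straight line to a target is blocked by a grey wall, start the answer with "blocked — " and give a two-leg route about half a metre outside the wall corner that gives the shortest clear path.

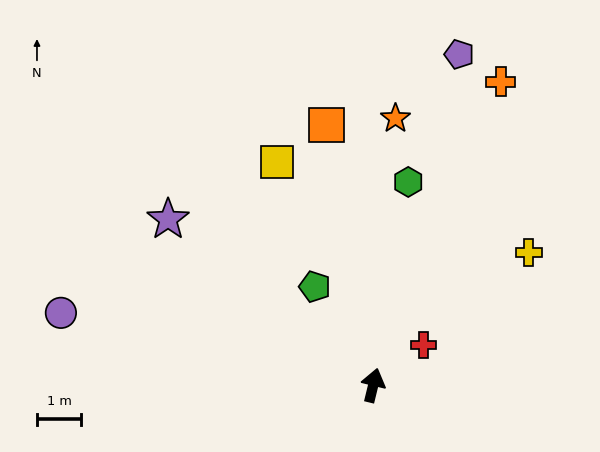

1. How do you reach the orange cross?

turn right 9°, forward 7.4 m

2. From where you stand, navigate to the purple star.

turn left 65°, forward 5.9 m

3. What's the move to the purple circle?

turn left 91°, forward 7.2 m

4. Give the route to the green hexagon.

turn left 4°, forward 4.6 m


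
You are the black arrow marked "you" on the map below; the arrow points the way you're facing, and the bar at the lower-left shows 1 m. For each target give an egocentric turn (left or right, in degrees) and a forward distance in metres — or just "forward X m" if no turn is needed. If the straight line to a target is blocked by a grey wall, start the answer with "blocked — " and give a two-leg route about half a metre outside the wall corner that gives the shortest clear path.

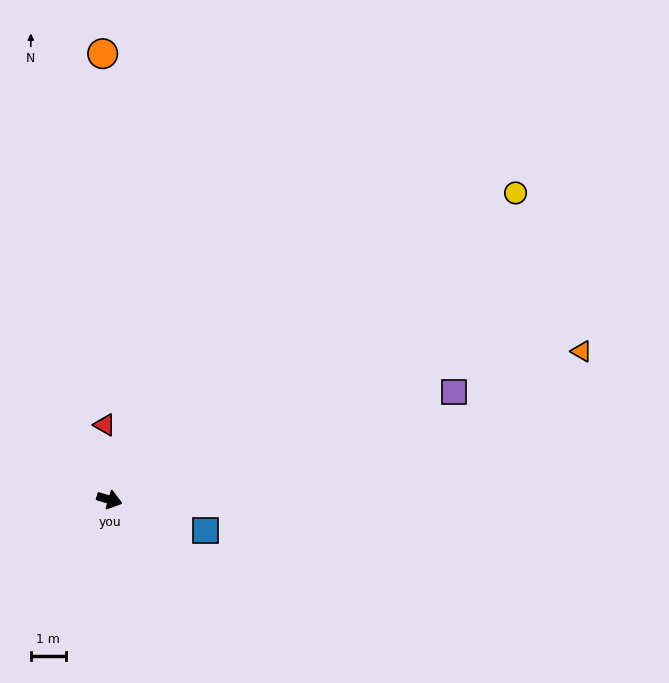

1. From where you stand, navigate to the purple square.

turn left 34°, forward 10.4 m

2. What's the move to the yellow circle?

turn left 54°, forward 14.6 m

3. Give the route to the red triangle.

turn left 110°, forward 2.2 m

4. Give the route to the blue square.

forward 2.9 m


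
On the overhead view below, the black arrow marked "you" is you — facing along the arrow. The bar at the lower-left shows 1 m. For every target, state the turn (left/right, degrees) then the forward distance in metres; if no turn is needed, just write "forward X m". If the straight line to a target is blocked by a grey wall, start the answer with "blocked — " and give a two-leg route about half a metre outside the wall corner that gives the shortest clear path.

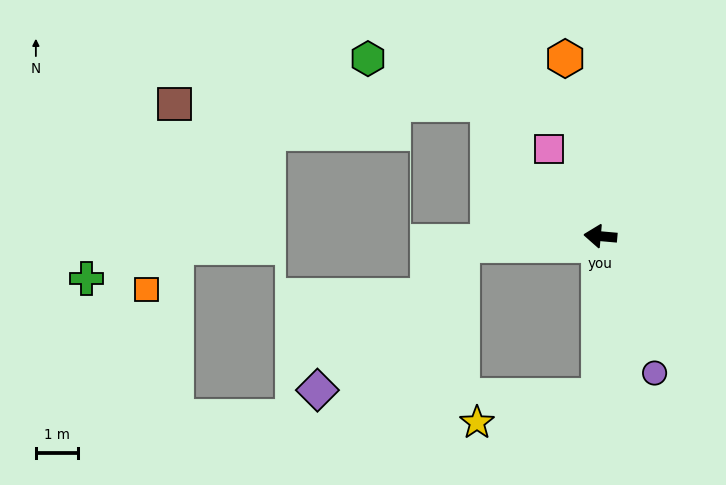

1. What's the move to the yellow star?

blocked — turn left 94°, forward 3.8 m, then turn right 77°, forward 3.0 m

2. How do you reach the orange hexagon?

turn right 74°, forward 4.3 m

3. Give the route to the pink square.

turn right 54°, forward 2.4 m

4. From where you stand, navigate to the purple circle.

turn left 117°, forward 3.5 m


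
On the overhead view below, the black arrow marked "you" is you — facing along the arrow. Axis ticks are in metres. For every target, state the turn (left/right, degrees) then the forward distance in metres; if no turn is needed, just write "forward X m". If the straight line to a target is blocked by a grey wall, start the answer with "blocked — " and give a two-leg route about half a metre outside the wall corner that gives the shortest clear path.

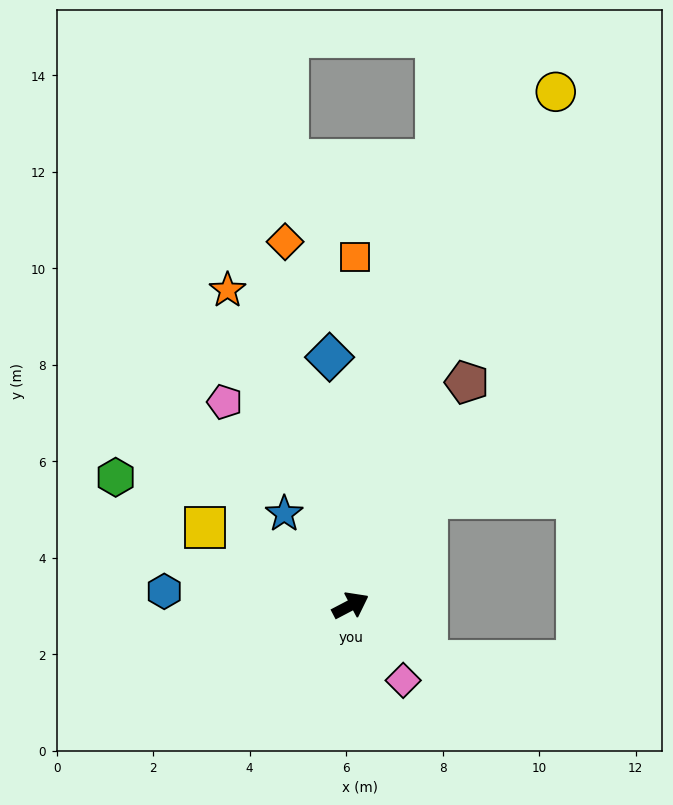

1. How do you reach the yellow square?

turn left 124°, forward 3.4 m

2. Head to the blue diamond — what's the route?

turn left 67°, forward 5.2 m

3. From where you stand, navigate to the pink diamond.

turn right 83°, forward 1.9 m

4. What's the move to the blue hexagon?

turn left 148°, forward 3.9 m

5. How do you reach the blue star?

turn left 98°, forward 2.3 m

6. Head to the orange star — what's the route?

turn left 84°, forward 7.0 m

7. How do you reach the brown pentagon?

turn left 35°, forward 5.2 m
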